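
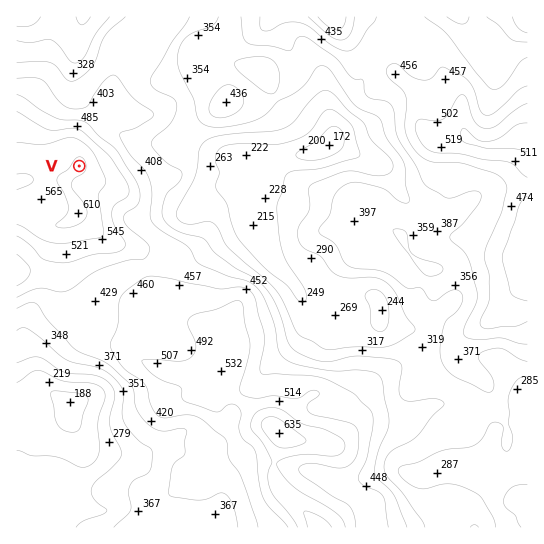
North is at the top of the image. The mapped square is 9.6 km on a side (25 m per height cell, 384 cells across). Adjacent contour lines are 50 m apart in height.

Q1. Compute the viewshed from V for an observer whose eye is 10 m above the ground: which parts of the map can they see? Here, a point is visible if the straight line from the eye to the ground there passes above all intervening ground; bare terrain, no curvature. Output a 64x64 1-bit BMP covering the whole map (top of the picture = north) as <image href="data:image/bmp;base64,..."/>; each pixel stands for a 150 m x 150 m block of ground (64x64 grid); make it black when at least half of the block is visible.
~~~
<image width="64" height="64" href="data:image/bmp;base64,Qk0+AgAAAAAAAD4AAAAoAAAAQAAAAEAAAAABAAEAAAAAAAACAAATCwAAEwsAAAIAAAAAAAAA////AAAAAAAAABAADgAAAAAAAAAcAAAAAAAAABgAAAAAAAADMAAAAAAAAAPgAAAAAAAAA8AAAAAAAAADgAAAAAAAAAOAAAAAAAAAAwAAAAAAAAAAAAAAAAAAAAAAAAAAAAAACB/AAAAAAAAP/8AAAAAAAA//4AAAAAAAB/AwAAAAAAAD8DAPAAAAB4B4cB/gAAAAAB/4H+AAAAAAD/g/4AAAf8AAfD/AAAH/4AB//4AAA//gAH/+AAAD/+AAf/4AAAP/4AD//4AAA//gAf//wAAD/+AD///gAAP/8Af///AAAf/wD////gAB//gf////AAH/+D/D//8AAP/8/4H//wAA////w7//AAD////jD/8AAL////gf/wAA////+D/+AAf/g//wf/4AH/GD//B//gAYAAf/4H//PgAAB//h///j4AAf/8P//4HgAD//x///w/AAf//8///j+AA///////f4AD///////4AIf//v////gAA///////8AAD//////9gADf//////AAAP/8f//j8AAA//w//8HwAAH//D/5wPAAH//4P/nAIAAX/Ph/8cAgAAf4OH/zwAAAD/gc///AAAAP+Az//8AAAB/4DH/HgAAAP/gc/8cAAAP///j//gAAA///+f/+AAAH///z8fwAAAf///fhyAAAAf///+AAAAAA////wAAAA=="/>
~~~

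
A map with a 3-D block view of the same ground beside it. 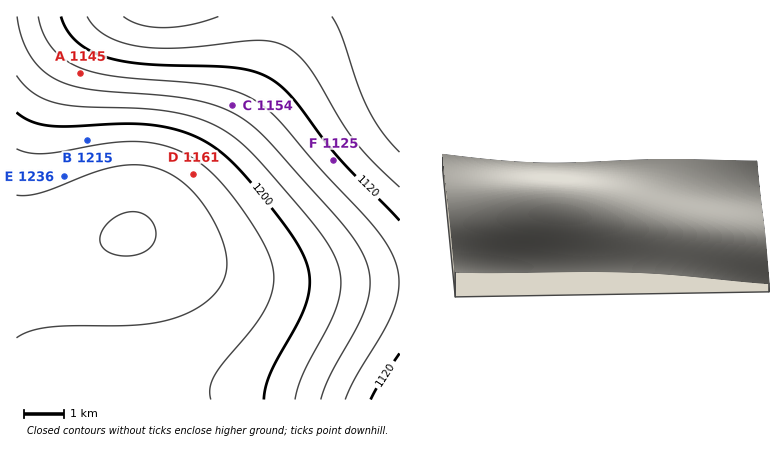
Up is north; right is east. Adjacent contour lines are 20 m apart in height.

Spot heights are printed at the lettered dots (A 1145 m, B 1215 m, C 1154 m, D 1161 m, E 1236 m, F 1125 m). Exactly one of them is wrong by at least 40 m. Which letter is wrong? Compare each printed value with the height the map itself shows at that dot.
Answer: D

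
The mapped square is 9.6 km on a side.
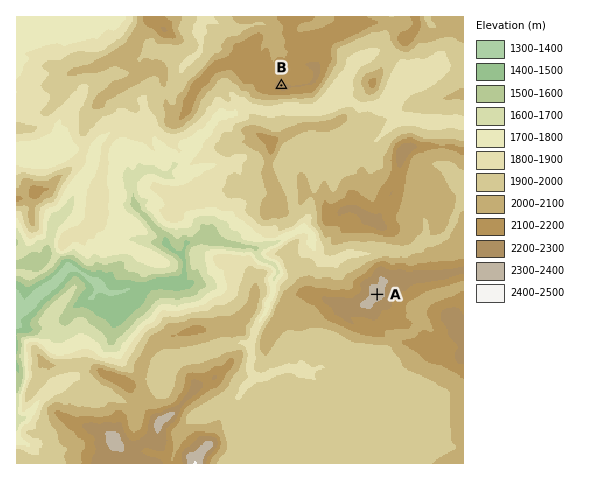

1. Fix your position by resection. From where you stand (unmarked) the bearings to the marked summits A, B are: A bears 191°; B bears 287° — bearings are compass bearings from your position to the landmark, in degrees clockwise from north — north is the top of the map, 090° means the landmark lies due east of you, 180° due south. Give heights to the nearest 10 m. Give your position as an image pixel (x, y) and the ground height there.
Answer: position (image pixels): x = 410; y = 125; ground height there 1900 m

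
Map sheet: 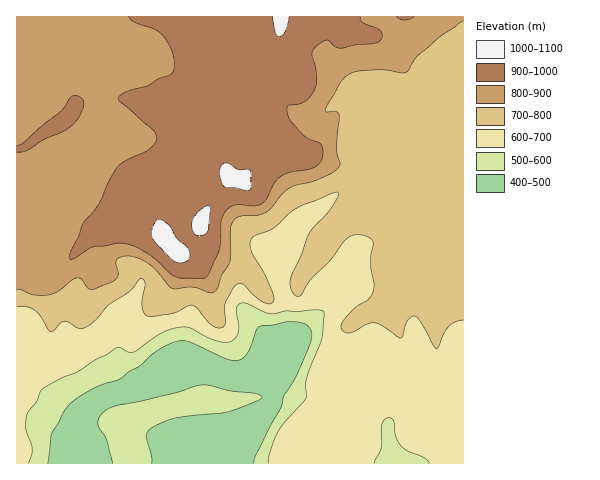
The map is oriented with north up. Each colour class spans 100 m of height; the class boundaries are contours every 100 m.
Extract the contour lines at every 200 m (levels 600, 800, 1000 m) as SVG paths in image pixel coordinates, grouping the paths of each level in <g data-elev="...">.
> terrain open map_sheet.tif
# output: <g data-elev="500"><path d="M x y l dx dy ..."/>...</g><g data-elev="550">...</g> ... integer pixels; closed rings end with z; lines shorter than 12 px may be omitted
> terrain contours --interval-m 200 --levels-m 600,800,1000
<g data-elev="600"><path d="M28 463l4-14-6-19 0-13 3-6 8-11 4-10 18-11 19-8 38-23 4 0 9 4 4 0 31-20 8-3 11-2 7 1 26 13 8 1 6 0 5-3 3-6 1-7-3-17 2-4 4-2 6 1 16 8 7 2 15-3 36 0 2 3-2 23-15 41-1 20-27 32-8 19-3 14"/><path d="M374 463l7-16 1-23 3-5 4-1 4 2 2 15 6 11 6 5 17 7 5 5"/></g><g data-elev="800"><path d="M17 290l4 0 14 5 14 0 8-3 14-12 7-2 4 2 6 8 6 1 22-10 2-6-2-13 4-3 7-1 11 2 12 6 22 24 21-1 16 6 5-1 3-4 4-12 9-14 0-33 4-9 7-4 17-1 7-2 6-5 12-15 6-5 30-9 13-6 7-6 1-3-3-17 2-32-3-3-11-1 3-7 15-25 7-5 11-3 21-1 20 3 4-1 14-18 20-18 23-15"/></g><g data-elev="1000"><path d="M178 263l5-1 6-3 1-4-2-6-10-10-10-15-6-4-4 0-6 10 1 8 17 20z"/><path d="M199 236l5-1 4-5 2-21-1-3-9 4-8 11 1 10 2 4z"/><path d="M246 190l3 0 2-2 0-15-1-3-12-1-10-6-6 2-3 8 4 13 2 1 10 1z"/><path d="M272 17l3 16 4 4 6-5 4-15"/></g>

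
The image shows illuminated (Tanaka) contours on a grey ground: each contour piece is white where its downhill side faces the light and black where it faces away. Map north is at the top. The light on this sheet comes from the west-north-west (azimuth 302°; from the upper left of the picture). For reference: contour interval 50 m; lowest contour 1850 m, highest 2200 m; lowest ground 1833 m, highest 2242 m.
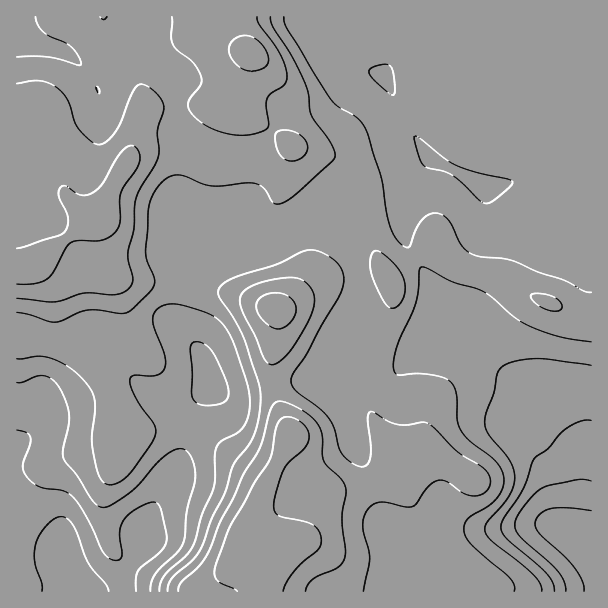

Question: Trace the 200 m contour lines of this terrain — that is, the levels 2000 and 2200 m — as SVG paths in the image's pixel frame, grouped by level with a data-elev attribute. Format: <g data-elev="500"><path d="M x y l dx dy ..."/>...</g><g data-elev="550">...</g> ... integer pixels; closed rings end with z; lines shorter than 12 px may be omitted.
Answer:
<g data-elev="2000"><path d="M542 591l-2-7-7-9-40-33-8-9 0-5 2-6 16-18 7-10 4-9 1-8-2-9-4-9-22-28-2-8 0-7 9-23 4-21 3-4 5-4 13-4 20-1 52 6"/><path d="M204 405l-8-3-4-7 0-23-2-24 2-4 3-2 9 2 8 7 10 20 6 18 0 7-4 6-9 3z"/><path d="M17 382l6 0 12-5 7-1 9 3 8 8 7 15 3 14-1 10-5 23 0 9 15 19 14 23 7 7 5 0 4-1 21-13 11-10 18-21 13-11 11-2 4 2 4 4 4 10 1 12-8 33-3 30-5 11-24 24-4 7-1 9"/><path d="M483 203l-31-28-9-4-15-3-5-3-4-9-5-19 5 0 25 21 14 8 22 7 27 6 6 3-4 6-15 12-6 3z"/><path d="M392 95l-21-18-2-5 2-4 12-4 4 0 4 2 2 7 2 14 0 6z"/></g><g data-elev="2200"><path d="M283 591l3-7 7-11 9-10 16-14 3-7-1-9-6-8-9-3-24-5-5-3-2-4 1-13 9-27 5-8 16-14 4-10-1-7-4-6-8-6-8-2-6 1-4 5-8 36-15 22-24 44-16 41-1 7 2 6 5 4 16 8"/><path d="M276 329l6-1 8-5 4-6 2-8-1-6-5-6-6-3-9-1-8 1-6 3-4 5-1 4 2 8 5 6 7 6z"/><path d="M17 284l19-1 12-5 6-7 12-24 5-4 7-2 24-1 8-3 6-5 4-11 0-20 1-9 15-22 3-8 1-7-3-7-6-2-8 4-7 10-14 24-10 9-11 2-15-9-4 0-3 5 0 5 7 16 2 7 0 6-3 6-7 5-41 12"/><path d="M248 71l9 0 7-3 4-5 0-6-3-9-7-7-7-5-9 0-6 2-5 4-2 5 0 6 3 6 5 6z"/></g>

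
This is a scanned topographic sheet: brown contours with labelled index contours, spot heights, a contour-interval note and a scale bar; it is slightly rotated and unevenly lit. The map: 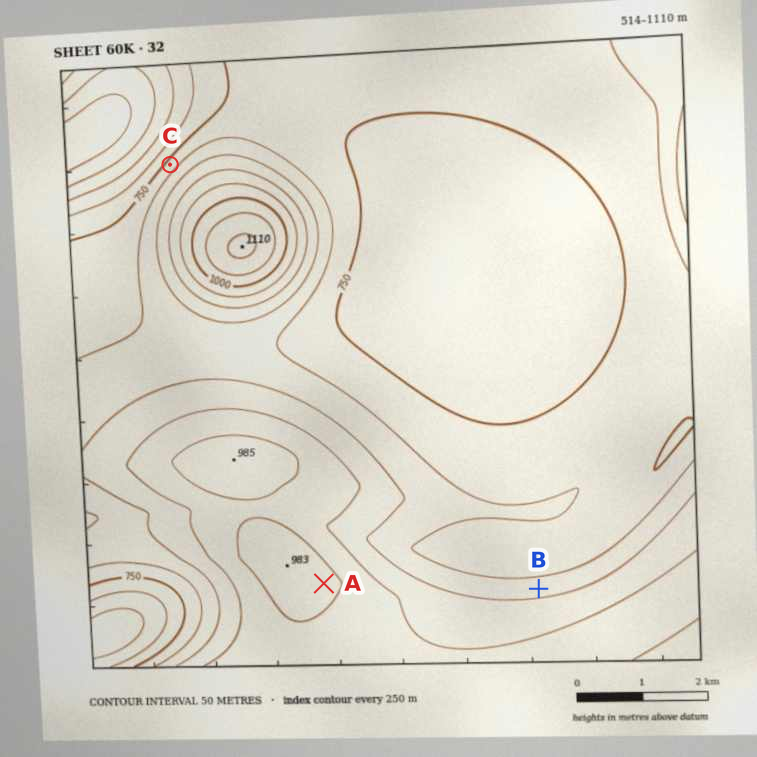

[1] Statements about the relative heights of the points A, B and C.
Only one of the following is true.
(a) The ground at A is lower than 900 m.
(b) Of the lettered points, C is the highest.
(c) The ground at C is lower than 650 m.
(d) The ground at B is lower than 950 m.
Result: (d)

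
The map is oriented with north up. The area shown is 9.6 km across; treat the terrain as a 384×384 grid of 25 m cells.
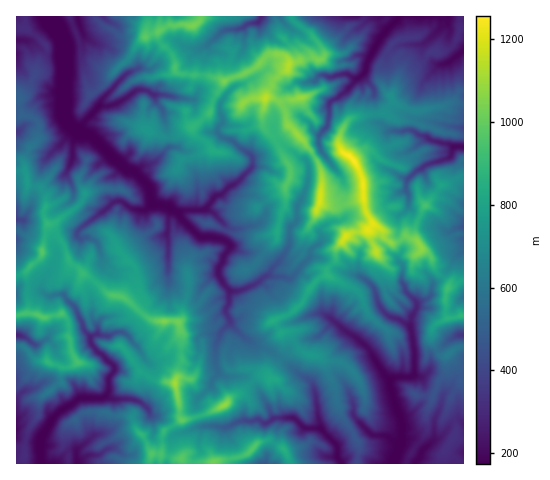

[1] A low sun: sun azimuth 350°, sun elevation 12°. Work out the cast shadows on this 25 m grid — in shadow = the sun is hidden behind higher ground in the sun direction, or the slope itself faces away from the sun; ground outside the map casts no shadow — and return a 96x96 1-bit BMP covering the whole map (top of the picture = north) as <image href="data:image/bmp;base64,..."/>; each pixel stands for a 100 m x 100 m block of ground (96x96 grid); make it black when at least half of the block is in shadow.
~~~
<image width="96" height="96" href="data:image/bmp;base64,Qk2+BAAAAAAAAD4AAAAoAAAAYAAAAGAAAAABAAEAAAAAAIAEAAATCwAAEwsAAAIAAAAAAAAA////AAAAAAAX//wP+B//4C8+DAAP/+DnBAD/wf/8DgAP//HwAAY/z//+BwMf//5wAB8fA//MO4Mf//9wnz8OAT8eOeE///fx//8AHH8fefAf//nB//+AP/8//vkf//wAf//9//9/f/0P//4AP/////7///8///8fz/////z///////Af0P///////u9//+A//z///+///v9///f//w///+Hf/3+//////wPP/+Pv/3/f/////4Gf8+Pv/j///////4Af4/PP8D///////4Afh+Pf/z9////9H8Abx+ef//8///+wE8fAH/+f//9///+AAY/AP/8///9///+ACAAAf/4///9+Bj+FzAAA//h////wAH8bzgAB/8D////9gP8zzgAD/AD/////wf53/AAH8Af///9/4+D3/gAP8Af///9/5////iB//9//////w////zD/////////5///5/ifD////3//5////5gH/////7//5///z4MB/////5/97//wACOAf////8EAD//AADmAH////+wAH/+AAdgAD/////4BP78AAOgAB/////8L//4AAPuAA////++f/+AAAnfgA////+//98AAAwfwQf///+f/d4AAA4/94P///+H/MwAAAP//8H///+B/AAAAAP//+z///+A/CAMAAfA/+b////AfAAOAAHgf/3////AHAIAAAPgP/////+AHAAwBAPwH/////4AAAAAAAD/////78QAADAAAAA////f/+AABHkADA/+f//P/OGHBP+APh/+O//H/kPOB/wAHv/4A9/j/gfwD/wAD///4e/gMA/9w/4AA/7/4efwAA//wP+Bh///8ff+gQ/9wH/D///5+fP/g4f/zz/////8efH/A8d/w4/////8H/EHwAH/wM/////8D/gAQCH84Af+///+9/gEf+B+4AH4////yfgOZ+D0AAAB////4PwOX+BkBwCD////4PwfBOAOA4jn////4DwfAfAAA4Zv+P///xw+D/wAEccf/D///zx+Hz4AOMc//j///Dx+HB/gPMA//h/7/Hz8MA/4fgB//j/n/P/wI8/8fgD///wP/PvAA+H8HwP///zf/feAAP/8Dw////3//+cAAB/8AA//8H///8eMB//7AB/8AH///4/PD/8HgB/8AAf//h/H//v/wB8AAAP//j/n/x/4AD8ABgH//n/geH/8AB/4D4D//n/wAP/0hA/+Pxj7/v/wAQAdzgf/P/zx/P/4AAAA/gP///54CB/8AAAAPgH///94A8P8AAAEHgD/////B///EAAAPgB/////w///oAAAPgA///+P4///gAAABgAf+cAB4f//wAAAAAAP/AYAcP//wAHAAAAH/j8AOH//wAPwAAAD/n8AHA//wAP4BAAB/v+ADAD/4AP+BAAB///kAAAH4AAcAAAA///AAAAB8fwPwAHA///AAwQB8f4PwAHgP//2AAAAcA4HgAfgD///AHAEeAMAAEAYA///wOADDAAAAMI+AAf/wMAADgAAAMB4AAP/wAAAAAAA="/>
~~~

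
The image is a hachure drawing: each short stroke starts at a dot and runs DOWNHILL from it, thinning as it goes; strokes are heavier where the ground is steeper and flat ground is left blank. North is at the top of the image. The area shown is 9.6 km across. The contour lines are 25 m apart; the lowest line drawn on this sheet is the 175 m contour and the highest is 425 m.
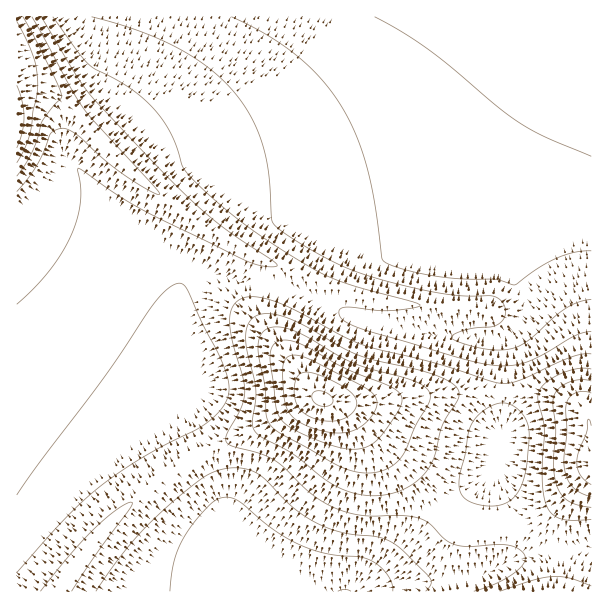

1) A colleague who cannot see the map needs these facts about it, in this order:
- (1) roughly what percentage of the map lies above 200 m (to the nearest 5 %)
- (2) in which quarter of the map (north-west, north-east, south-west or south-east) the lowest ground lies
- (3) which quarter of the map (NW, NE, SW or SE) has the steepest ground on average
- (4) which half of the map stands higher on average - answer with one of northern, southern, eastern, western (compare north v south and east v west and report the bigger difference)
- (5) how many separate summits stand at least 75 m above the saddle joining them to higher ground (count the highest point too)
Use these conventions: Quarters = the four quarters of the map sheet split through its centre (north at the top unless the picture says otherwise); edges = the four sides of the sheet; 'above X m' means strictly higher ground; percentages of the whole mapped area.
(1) About 80 % of the map lies above 200 m.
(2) Look to the north-east quarter for the lowest ground.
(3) The steepest ground, on average, is in the south-east quarter.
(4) On average the southern half of the map is the higher ground.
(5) Counting only tops that stand 75 m proud, the map has 3 summits.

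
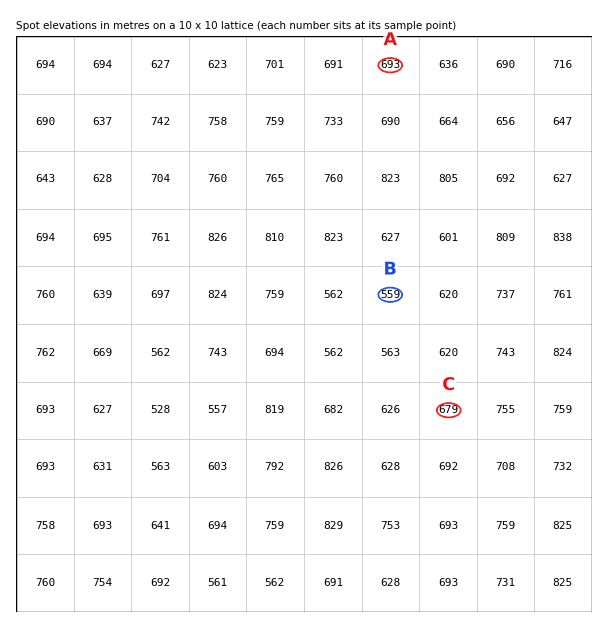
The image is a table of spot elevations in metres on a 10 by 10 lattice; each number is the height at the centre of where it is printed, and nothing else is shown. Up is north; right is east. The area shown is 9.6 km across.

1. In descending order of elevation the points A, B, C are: A C B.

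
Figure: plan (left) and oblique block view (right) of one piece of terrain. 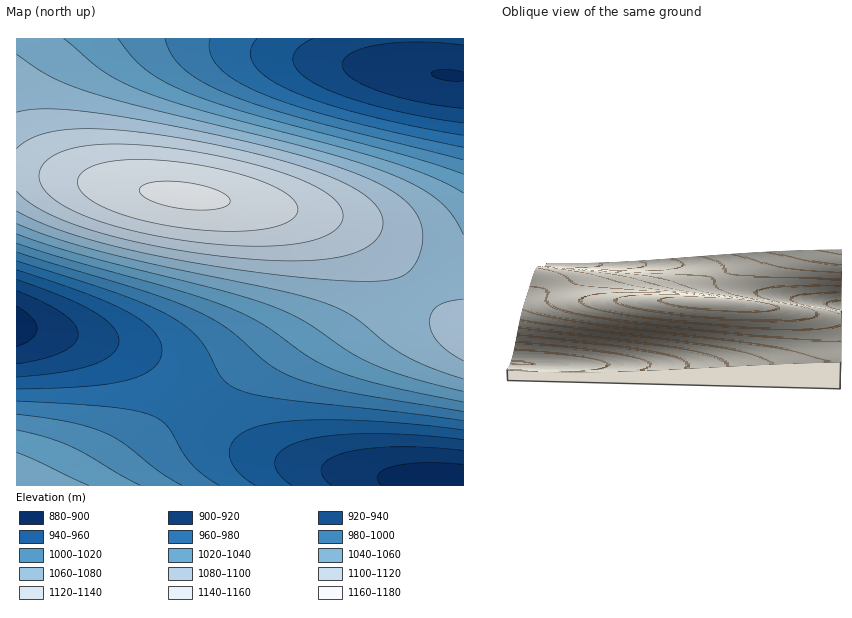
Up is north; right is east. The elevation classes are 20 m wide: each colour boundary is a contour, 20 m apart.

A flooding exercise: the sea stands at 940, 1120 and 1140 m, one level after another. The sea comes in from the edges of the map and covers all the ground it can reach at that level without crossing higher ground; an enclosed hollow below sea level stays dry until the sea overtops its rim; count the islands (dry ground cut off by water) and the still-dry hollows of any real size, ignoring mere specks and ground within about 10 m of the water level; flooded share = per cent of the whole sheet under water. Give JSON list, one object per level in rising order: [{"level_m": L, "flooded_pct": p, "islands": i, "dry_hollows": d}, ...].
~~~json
[{"level_m": 940, "flooded_pct": 14, "islands": 0, "dry_hollows": 0}, {"level_m": 1120, "flooded_pct": 89, "islands": 1, "dry_hollows": 0}, {"level_m": 1140, "flooded_pct": 94, "islands": 1, "dry_hollows": 0}]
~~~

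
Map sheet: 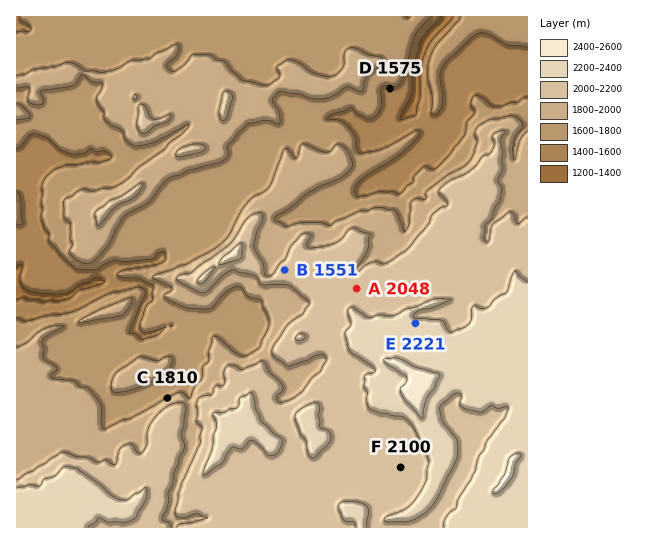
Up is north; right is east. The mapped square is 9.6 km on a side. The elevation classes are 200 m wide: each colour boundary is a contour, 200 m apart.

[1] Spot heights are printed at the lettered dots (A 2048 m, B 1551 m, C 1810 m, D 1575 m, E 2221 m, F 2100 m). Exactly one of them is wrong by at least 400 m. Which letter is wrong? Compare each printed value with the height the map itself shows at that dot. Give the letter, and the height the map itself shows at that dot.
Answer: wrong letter B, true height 2051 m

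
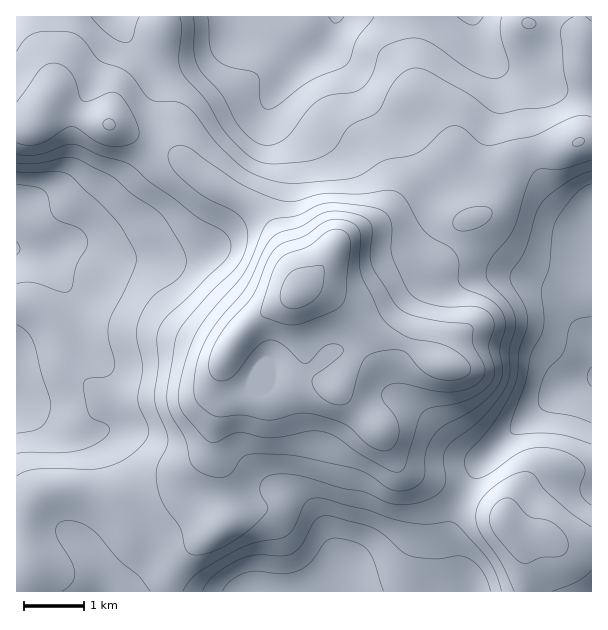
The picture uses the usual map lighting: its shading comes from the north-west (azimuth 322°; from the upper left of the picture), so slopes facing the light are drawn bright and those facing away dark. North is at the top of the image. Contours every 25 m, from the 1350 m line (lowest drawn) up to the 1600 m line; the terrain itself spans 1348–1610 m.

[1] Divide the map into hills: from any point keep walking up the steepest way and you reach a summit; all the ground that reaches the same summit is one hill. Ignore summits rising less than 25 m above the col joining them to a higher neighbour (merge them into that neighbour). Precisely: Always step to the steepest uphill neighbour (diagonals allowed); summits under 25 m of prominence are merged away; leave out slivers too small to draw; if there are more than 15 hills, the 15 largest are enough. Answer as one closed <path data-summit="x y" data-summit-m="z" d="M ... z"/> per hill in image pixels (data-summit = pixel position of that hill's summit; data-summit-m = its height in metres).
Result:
<path data-summit="299 291" data-summit-m="1610" d="M591 16l-473 1 4 13 12 17 22 17 17 2 33-9-21 9-15 2-6 4-4 14-3 43-12 27-9 12-42 42-14 20-14 12-21 11-29-2 1 341 447-1-12-25-2-12 0-23 6-21 19-39 6-9 26-26 50-42 35-16z"/><path data-summit="110 125" data-summit-m="1502" d="M117 16l-101 1 1 233 28 3 21-11 14-12 14-20 42-42 9-12 12-27 3-43 4-14 6-4 24-6-33 4-11-5-22-22-7-12z"/><path data-summit="504 522" data-summit-m="1487" d="M591 379l-18 6-16 9-50 42-26 26-6 9-19 39-6 21 0 23 2 12 13 26 127-1z"/>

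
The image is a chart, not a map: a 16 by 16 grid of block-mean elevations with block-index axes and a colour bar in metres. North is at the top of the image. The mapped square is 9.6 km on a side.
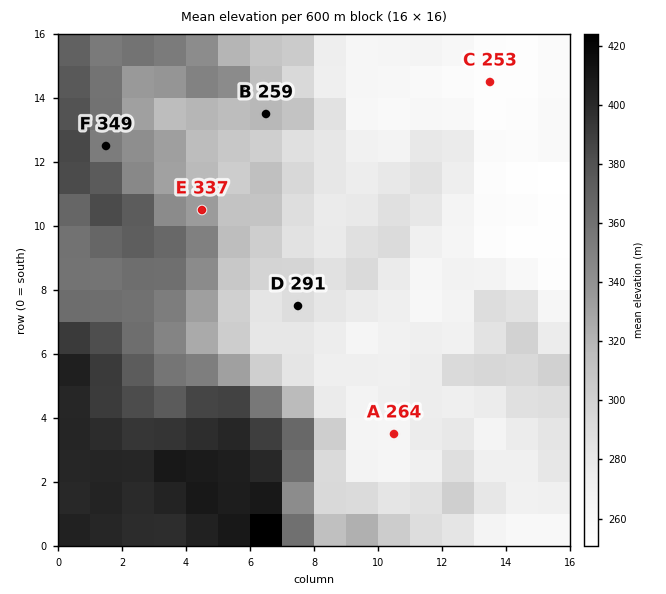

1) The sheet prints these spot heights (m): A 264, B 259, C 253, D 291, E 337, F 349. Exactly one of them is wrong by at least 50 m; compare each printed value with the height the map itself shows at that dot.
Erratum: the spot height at B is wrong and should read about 321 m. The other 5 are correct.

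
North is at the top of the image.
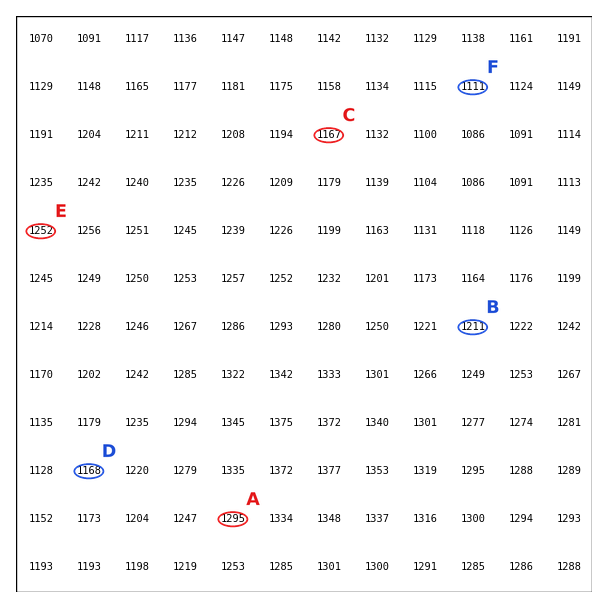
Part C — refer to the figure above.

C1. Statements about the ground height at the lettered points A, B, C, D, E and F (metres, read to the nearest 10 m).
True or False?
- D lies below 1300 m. True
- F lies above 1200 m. False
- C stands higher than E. False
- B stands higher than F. True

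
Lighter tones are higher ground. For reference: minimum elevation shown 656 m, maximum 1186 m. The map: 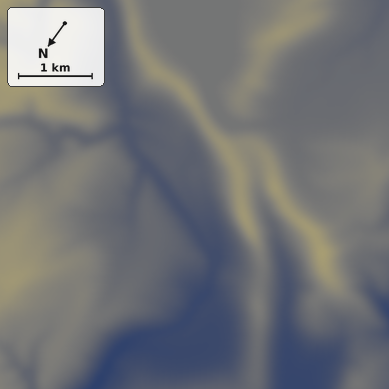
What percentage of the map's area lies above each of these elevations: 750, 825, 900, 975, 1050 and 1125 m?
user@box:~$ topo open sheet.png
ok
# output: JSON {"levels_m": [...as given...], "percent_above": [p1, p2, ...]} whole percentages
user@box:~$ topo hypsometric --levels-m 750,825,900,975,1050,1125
{"levels_m": [750, 825, 900, 975, 1050, 1125], "percent_above": [91, 81, 64, 37, 15, 4]}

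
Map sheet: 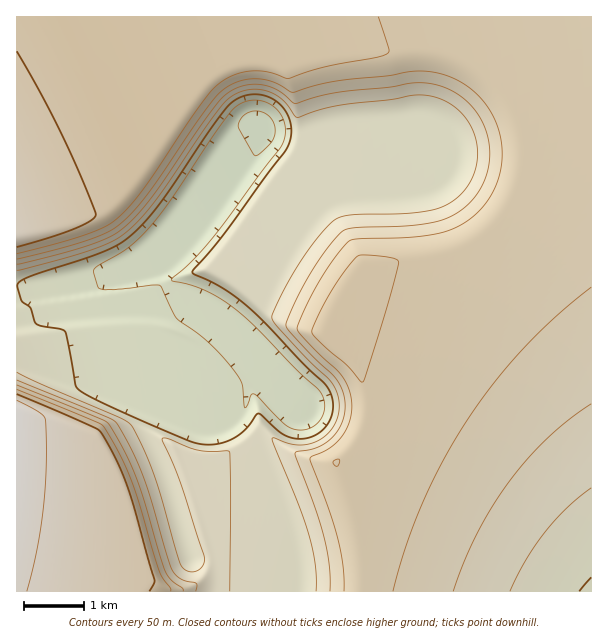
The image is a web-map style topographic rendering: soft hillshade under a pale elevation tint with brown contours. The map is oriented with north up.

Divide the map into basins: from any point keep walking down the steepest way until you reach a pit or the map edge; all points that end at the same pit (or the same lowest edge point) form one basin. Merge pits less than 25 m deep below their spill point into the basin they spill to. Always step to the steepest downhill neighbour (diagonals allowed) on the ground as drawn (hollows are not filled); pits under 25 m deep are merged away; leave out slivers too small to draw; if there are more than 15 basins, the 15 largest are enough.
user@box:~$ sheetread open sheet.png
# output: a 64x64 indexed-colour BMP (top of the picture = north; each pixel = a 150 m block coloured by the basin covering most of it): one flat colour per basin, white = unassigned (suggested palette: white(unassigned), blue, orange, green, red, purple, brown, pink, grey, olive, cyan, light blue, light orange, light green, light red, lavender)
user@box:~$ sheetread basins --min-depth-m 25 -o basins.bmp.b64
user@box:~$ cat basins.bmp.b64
<image width="64" height="64" href="data:image/bmp;base64,Qk12CAAAAAAAAHYAAAAoAAAAQAAAAEAAAAABAAQAAAAAAAAIAAATCwAAEwsAABAAAAAAAAAA////ALR3HwAOf/8ALKAsACgn1gC9Z5QAS1aMAMJ34wB/f38AIr28AM++FwDox64AeLv/AIrfmACWmP8A1bDFABEREREREREREREREREREREREREiIiIiIiIiIiIiIiIiERERERERERERERERERERERERESIiIiIiIiIiIiIiIiIRERERERERERERERERERERERERIiIiIiIiIiIiIiIiIhEREREREREREREREREREREREREiIiIiIiIiIiIiIiIiERERERERERERERERERERERERESIiIiIiIiIiIiIiIiIRERERERERERERERERERERERERIiIiIiIiIiIiIiIiIhEREREREREREREREREREREREREiIiIiIiIiIiIiIiIiERERERERERERERERERERERERESIiIiIiIiIiIiIiIiIRERERERERERERERERERERERESIiIiIiIiIiIiIiIiIhERERERERERERERERERERERERIiIiIiIiIiIiIiIiIiEREREREREREREREREREREREREiIiIiIiIiIiIiIiIiIRERERERERERERERERERERERESIiIiIiIiIiIiIiIiIhERERERERERERERERERERERESIiIiIiIiIiIiIiIiIiERERERERERERERERERERERERIiIiIiIiIiIiIiIiIiIREREREREREREREREREREREREiIiIiIiIiIiIiIiIiIhERERERERERERERERERERERERIiIiIiIiIiIiIiIiIiERERERERERERERERERERERERESIiIiIiIiIiIiIiIiIRERERERERERERERERERERERERIiIiIiIiIiIiIiIiIhERERERERERERERERERERERERESIiIiIiIiIiIiIiIiERERERERERERERERERERERERERIiIiIiIiIiIiIiIiIREREREREREREREREREREREREREiIiIiIiIiIiIiIiIhERERERERERERERERERERERERESIiIiIiIiIiIiIiIiERERERERERERERERERERERERERIiIiIiIiIiIiIiIiIREREREREREREREREREREREREREiIiIiIiIiIiIiIiIhEREREREREREREREREREREREREiIiIiIiIiIiIiIiIiEREREREREREREREREREREREREiIiIiIiIiIiIiIiIiIRERERERERERERERERERERERESIiIiIiIiIiIiIiIiIhEREREREREREREREREREREREiIiIiIiIiIiIiIiIiIiERERERERERERERERERERERESIiIiIiIiIiIiIiIiIiIRERERERERERERERERERERESIiIiIiIiIiIiIiIiIiIhEREREREREREREREREREREREiIiIiIiIiIiIiIiIiIiERERERERERERERERERERERESIiIiIiIiIiIiIiIiIiIREREREREREREREREREREREREiIiIiIiIiIiIiIiIiIhERERERERERERERERERERERESIiIiIiIiIiIiIiIiIiEREREREREREREREREREREREREiIiIiIiIiIiIiIiIiIRERERERERERERERERERERERERIiIiIiIiIiIiIiIiIhERERERERERERERERERERERERERESIiIiIiIiIiIiIiERERERERERERERERERERERERERERERERIiIiIiIiIiIRERERERERERERERERERERERERERERERERIiIiIiIiIhERERERERERERERERERERERERERERERERERIiIiIiIiERERERERERERERERERERERERERERERERERESIiIiIiIREREREREREREREREREREREREREREREREREREiIiIiIhERERERERERERERERERERERERERERERERERESIiIiIiEREREREREREREREREREREREREREREREREREREiIiIiIRERERERERERERERERERERERERERERERERERESIiIiIhEREREREREREREREREREREREREREREREREREREiIiIiERERERERERERERERERERERERERERERERERERESIiIiIRERERERERERERERERERERERERERERERERERERIiIiIhEREREREREREREREREREREREREREREREREREREiIiIiERERERERERERERERERERERERERERERERERERESIiIiIRERERERERERERERERERERERERERERERERERERIiIiIhEREREREREREREREREREREREREREREREREREREiIiIiERERERERERERERERERERERERERERERERERERESIiIiIRERERERERERERERERERERERERERERERERERESIiIiIhERERERERERERERERERERERERERERERERERERIiIiIiERERERERERERERERERERERERERERERERERERIiIiIiIRERERERERERERERERERERERERERERERERERIiIiIiIhEREREREREREREREREREREREREREREREREREiIiIiIiERERERERERERERERERERERERERERERERERERERERERERERERERERERERERERERERERERERERERERERERERERERERERERERERERERERERERERERERERERERERERERERERERERERERERERERERERERERERERERERERERERERERERERERERERERERERERERERERERERERERERERERERERERERERERERERERERERERERERERERERERERERERERERERER"/>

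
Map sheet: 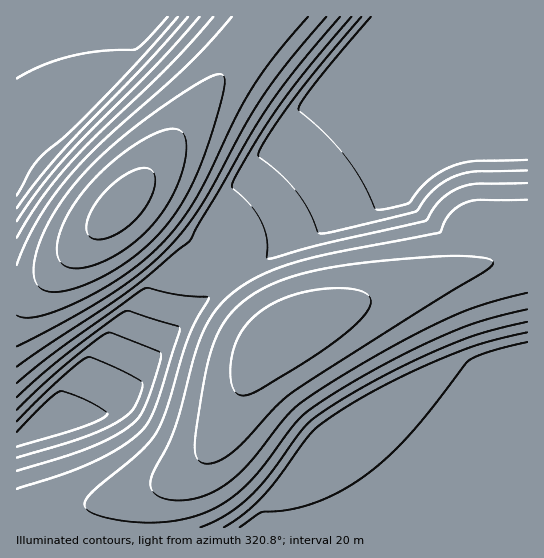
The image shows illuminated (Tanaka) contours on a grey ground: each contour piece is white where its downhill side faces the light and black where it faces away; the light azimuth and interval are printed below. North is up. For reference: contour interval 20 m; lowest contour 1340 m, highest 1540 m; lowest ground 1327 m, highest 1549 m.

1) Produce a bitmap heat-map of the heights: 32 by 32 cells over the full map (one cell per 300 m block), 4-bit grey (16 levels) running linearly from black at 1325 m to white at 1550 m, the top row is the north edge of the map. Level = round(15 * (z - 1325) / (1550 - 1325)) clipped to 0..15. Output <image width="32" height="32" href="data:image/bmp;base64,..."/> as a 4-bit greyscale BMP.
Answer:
<image width="32" height="32" href="data:image/bmp;base64,Qk12AgAAAAAAAHYAAAAoAAAAIAAAACAAAAABAAQAAAAAAAACAAATCwAAEwsAABAAAAAAAAAAAAAAABEREQAiIiIAMzMzAERERABVVVUAZmZmAHd3dwCIiIgAmZmZAKqqqgC7u7sAzMzMAN3d3QDu7u4A////AGZmZmZmZlQyIiIiERERERFmZmd3d3d2QyIiIiIhERERVWZmd4iIh2QzMyIiIiIREURVVmeImZh2QzMyIiIiIiIjNEVmeJmZh1QzMyIiIiIiESI0RWiJmZh1MzMyIiIiIhABEjRXiaqZhlQzMyIiIiIxERETVomqqZhlQzMyIiIiUxERIkaJqqqph2VDMyIiImUyIiI1eaq7qpiHVDMiIiKHVCIzNXiqu7uqmHZUQyIimHZDNERomru7uqmYdmVDMqmYZURVV5qru7u6qYh3ZVS7qpdVVmaJqru7uqqZiHd2u7uphmZmeJqqu7qqqZmIiLzMy6h3d3d4maqqqqqZmZi83d3Ll3d3d3iJmZmZmZmZrN7u3LmId3ZmZ3iIiZmZmZve7+7LmHd2ZlVWZ3eImZmKze/+7Kh3dmVVREVWeIiIeb3v/+3Kd2ZlVERDRWeIiFeb3v/uy5dmVVREQzRWZmZWis3u7tyoZVVERDMzNFVVVWis3e7cuXVUREMzMzMzM0VWirzd3LqGRERDMzMzMzNEVWirzdzLl1REMzMzMzMzRERGirzMy6hkQzMzMzMzM0RERGibvMu5hkMzMzMzMzNERERGibvMupdUMzMzMzMzRERERGibu7updTMzMzMzM0RERERGiru7uodTMzMzMzM0RERERXiru7uoZDMzMzMz"/>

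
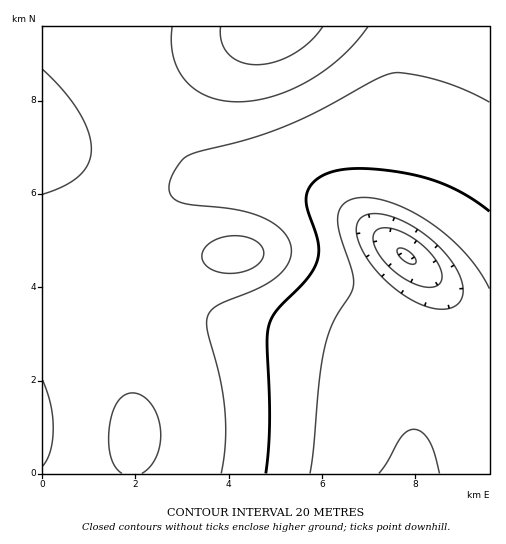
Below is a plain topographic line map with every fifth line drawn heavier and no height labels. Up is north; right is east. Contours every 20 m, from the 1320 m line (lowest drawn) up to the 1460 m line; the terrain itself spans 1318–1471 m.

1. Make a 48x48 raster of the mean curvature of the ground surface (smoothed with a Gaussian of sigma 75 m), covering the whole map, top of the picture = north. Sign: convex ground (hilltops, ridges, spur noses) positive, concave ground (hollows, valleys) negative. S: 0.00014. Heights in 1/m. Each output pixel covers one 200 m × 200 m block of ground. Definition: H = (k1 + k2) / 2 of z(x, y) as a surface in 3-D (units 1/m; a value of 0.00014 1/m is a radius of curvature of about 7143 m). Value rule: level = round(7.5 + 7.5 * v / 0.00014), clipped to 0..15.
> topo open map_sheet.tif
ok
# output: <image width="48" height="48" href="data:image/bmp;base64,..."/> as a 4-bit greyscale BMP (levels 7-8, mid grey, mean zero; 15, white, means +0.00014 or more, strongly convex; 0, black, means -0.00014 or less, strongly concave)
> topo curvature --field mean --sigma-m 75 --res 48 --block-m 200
<image width="48" height="48" href="data:image/bmp;base64,Qk32BAAAAAAAAHYAAAAoAAAAMAAAADAAAAABAAQAAAAAAIAEAAATCwAAEwsAABAAAAAAAAAAAAAAABEREQAiIiIAMzMzAERERABVVVUAZmZmAHd3dwCIiIgAmZmZAKqqqgC7u7sAzMzMAN3d3QDu7u4A////AHeIiIiIiIiIiIiIiIh3d3d3d3d3d3d3d3eIiIiIiIiIiIiIiIh3d3d3d3d3d3d3d3eIiIiIiIiIiIiIiIh3d3d3d3d3d3d3d3iIiIiIiIiIiIiIiId3d3d3d3d3d3d3d3iIiIiIiIiIiIiIiId3d3d3d3d3d3d3d3iIiIiIiIiIiIiIiId3d3d3d3d3d3d3d3iIiIiIiIiIiIiIiId3d3d3d3d3d3d3d4iIiIiIiIiIiIiIiId3d3d3d3d3d3d3d4iIiIiIiIiIiIiIiHd3d3d3d3d3d3d3d4iIiIiIiIiIiIiIiHd3d3d3d3d3d3d3d4iIiIiIiIiIiIiIiHd3d3d3d3d3d3d3d4iIiIiIiIiIiIiIh3d3d3d3d3d3d3d3d4iIiIiIiIiIiIiId3d3d3d3d3d3d3eIiIiIiIiIiIiIiIh3d3d3d3d3d3d3eIiIiIiIiIiIiIiIh3d3d3d3d3d3d3d4iIiIiIiIiIiIiIiHd3d3d3d3d3d3d3iIiIiIh4iIiIiIiId3d3d3d3d3d3d3eIiJmZiHd4iIiIiIh3d3d3dmZmd3d3d3iImamYd3d4iIiIiId3d3d3ZmZmZnd3d4iZqqmHZmd4iIiIiHd3d3d3d3d3d3d3eImaqpdURWeIiIiIh3d3d3eIiIiId3d3eJqqqGQiNXiIiIiId3d3eIiZmqqZmId4iZqpdSACRoiYiIiHd3d3iImau7u6qYiImaqXQQADaJmYiIh3d3d3iImqvMy7qZiJmZhjAAA2iZmIiIh3d3d3iImau7u6qZiJmYYwAANpqpmIiIiHd3d3d4iJmqqpmIiJiGQQAUeaqpiIiIiHd3d3d3d4iIiIiIiIdkMSNYq6qYiIiIiId3d3d3d3d3d3d3d3dUNFeauqmIiIiIiIh3d3d3d2ZmZmd3d3ZlVomqqZiIh4iIiIiHd3d3d3ZmZnd3d3ZneJqqmYiId4iIiIiId3d3d3d3d3d3d3d4iZmZiIh3d4iIiIiIh3d3d3d3d3d3d3iImZmIiId3d4iIiIiIiHd3d3d3d3d3eIiIiIiIh3d3d3d4iIiIiId3d3d3d3d3iIiIiIiId3d3d3d3iIiIiHd3d3d3d3d3eIiIiIh3d3d3d3d3iIiIh3d3d3d3d3d3d3iIiHd3d3d3d3d3iIiId3d3d3d3d3d3d3d3d3d3d3d3d3d4iIiId3d3d3d3d3d3d3d3d3d3d3d3d3eIiIiHd3d3iIiIh3d3d3d3d3d3d3d3d3iIiIiHd3d4iIiIiIh3d3d3d3d3d3d3d4iIiIh3d3eIiIiIiIiId3d3d3d3d3d3d4iIiIh3d3iIiIiIiIiIh3d3d3d3d3d3d4iIiIh3d3iIiIiIiIiIiHd3d3d3d3d3d4iIiIh3d3iIiIiIiIiIiIh3d3d3d3d3eIiIiIh3d3iIiIiJmZiIiIiHd3d3d3d3iIiIiIh3d3iIiIiZmZmYiIiId3d3d3d4iIiIiIh3d3eIiIiZmZmZiIiId3d3d3iIiIiIiIh3d3eIiIiJmZmZmIiIh3d3d4iIiA=="/>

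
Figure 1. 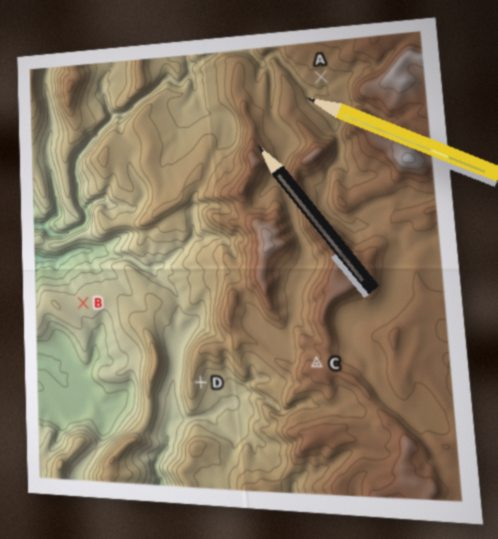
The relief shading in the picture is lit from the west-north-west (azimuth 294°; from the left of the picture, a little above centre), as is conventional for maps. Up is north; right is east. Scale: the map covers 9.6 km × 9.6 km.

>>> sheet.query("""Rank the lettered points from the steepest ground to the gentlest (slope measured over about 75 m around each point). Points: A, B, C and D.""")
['D', 'C', 'A', 'B']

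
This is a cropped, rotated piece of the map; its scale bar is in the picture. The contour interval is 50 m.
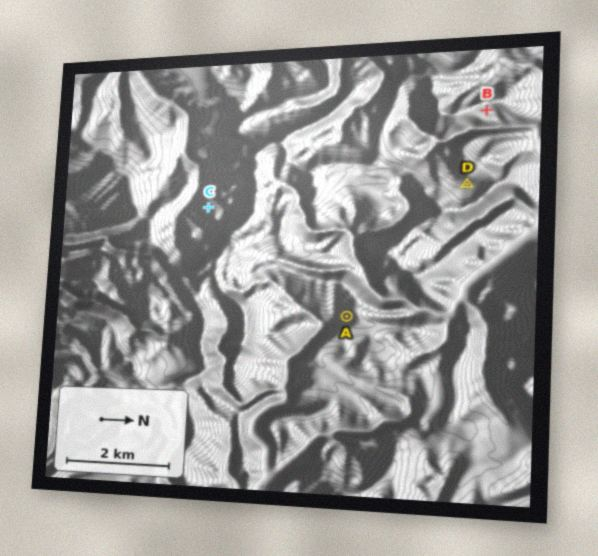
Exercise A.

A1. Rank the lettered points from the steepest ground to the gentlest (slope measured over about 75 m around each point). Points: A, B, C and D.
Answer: B C A D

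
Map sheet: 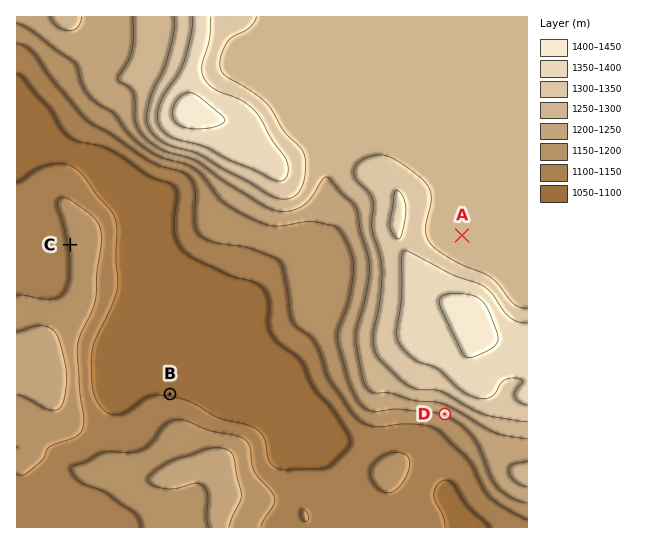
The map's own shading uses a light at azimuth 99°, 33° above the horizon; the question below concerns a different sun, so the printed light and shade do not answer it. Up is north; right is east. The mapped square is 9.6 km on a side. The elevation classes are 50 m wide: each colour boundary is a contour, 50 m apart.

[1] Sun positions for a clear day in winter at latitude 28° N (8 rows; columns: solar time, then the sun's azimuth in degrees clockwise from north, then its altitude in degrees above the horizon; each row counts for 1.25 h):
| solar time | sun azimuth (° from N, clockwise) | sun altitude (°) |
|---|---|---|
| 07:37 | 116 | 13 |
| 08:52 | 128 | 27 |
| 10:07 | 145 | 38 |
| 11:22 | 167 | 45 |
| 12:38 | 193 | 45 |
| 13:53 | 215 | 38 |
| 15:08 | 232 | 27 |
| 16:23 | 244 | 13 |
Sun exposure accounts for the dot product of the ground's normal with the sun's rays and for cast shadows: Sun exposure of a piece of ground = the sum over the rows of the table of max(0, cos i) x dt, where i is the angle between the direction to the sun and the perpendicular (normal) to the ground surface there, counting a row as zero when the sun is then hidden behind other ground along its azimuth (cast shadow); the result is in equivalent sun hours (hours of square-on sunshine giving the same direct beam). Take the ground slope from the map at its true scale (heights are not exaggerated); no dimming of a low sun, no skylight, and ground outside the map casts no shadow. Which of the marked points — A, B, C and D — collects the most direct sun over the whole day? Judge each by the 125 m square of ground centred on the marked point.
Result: D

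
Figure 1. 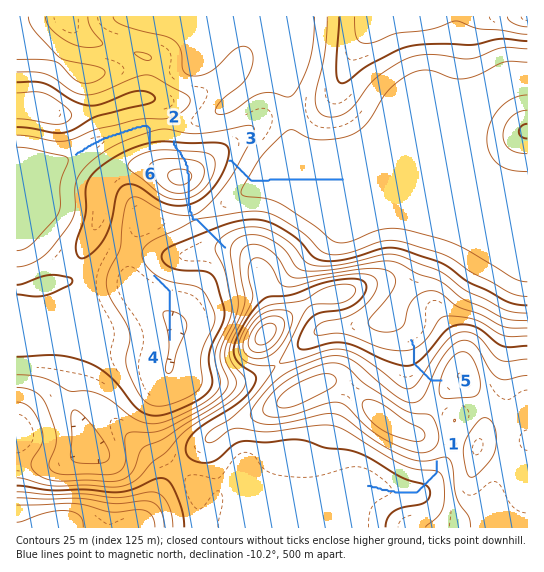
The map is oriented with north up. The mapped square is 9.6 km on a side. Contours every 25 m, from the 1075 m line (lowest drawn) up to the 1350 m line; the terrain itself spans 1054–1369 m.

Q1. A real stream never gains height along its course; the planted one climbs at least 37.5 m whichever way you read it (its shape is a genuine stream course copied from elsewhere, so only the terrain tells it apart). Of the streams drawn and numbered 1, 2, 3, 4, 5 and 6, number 2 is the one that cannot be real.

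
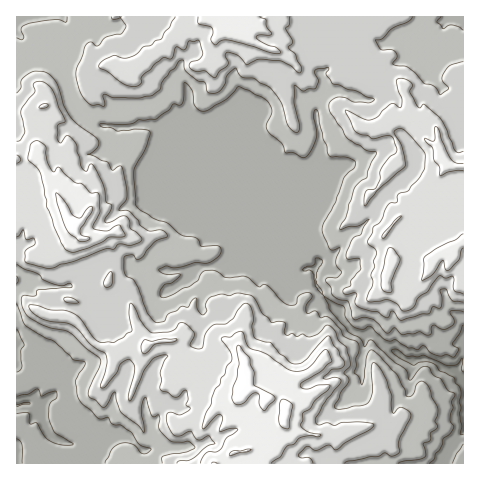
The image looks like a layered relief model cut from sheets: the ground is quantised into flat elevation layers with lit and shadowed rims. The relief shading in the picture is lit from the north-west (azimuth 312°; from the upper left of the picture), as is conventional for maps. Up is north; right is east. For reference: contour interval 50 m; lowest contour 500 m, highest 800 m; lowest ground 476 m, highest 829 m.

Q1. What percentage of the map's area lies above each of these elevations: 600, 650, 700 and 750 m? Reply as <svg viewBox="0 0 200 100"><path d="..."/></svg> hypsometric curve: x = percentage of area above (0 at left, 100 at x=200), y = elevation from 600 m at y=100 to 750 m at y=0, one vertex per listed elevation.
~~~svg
<svg viewBox="0 0 200 100"><path d="M150 100l-43-33-50-34-39-33"/></svg>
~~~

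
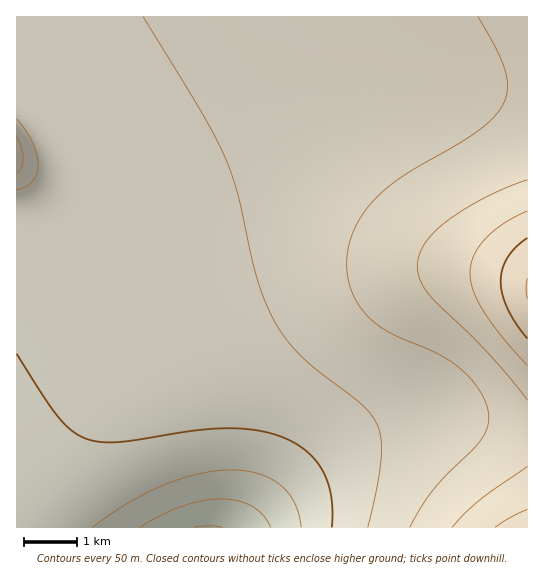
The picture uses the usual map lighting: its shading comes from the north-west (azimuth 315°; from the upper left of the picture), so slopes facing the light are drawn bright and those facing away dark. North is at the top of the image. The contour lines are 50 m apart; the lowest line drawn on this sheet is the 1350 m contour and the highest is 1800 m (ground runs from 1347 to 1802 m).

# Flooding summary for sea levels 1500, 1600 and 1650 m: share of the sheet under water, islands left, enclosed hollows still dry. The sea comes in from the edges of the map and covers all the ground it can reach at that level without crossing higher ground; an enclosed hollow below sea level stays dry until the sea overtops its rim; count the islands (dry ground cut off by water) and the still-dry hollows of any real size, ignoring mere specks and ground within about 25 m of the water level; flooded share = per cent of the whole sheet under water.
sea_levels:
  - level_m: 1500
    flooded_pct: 12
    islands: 0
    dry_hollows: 0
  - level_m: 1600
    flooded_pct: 82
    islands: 0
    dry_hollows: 0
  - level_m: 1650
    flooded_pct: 94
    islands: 0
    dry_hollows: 0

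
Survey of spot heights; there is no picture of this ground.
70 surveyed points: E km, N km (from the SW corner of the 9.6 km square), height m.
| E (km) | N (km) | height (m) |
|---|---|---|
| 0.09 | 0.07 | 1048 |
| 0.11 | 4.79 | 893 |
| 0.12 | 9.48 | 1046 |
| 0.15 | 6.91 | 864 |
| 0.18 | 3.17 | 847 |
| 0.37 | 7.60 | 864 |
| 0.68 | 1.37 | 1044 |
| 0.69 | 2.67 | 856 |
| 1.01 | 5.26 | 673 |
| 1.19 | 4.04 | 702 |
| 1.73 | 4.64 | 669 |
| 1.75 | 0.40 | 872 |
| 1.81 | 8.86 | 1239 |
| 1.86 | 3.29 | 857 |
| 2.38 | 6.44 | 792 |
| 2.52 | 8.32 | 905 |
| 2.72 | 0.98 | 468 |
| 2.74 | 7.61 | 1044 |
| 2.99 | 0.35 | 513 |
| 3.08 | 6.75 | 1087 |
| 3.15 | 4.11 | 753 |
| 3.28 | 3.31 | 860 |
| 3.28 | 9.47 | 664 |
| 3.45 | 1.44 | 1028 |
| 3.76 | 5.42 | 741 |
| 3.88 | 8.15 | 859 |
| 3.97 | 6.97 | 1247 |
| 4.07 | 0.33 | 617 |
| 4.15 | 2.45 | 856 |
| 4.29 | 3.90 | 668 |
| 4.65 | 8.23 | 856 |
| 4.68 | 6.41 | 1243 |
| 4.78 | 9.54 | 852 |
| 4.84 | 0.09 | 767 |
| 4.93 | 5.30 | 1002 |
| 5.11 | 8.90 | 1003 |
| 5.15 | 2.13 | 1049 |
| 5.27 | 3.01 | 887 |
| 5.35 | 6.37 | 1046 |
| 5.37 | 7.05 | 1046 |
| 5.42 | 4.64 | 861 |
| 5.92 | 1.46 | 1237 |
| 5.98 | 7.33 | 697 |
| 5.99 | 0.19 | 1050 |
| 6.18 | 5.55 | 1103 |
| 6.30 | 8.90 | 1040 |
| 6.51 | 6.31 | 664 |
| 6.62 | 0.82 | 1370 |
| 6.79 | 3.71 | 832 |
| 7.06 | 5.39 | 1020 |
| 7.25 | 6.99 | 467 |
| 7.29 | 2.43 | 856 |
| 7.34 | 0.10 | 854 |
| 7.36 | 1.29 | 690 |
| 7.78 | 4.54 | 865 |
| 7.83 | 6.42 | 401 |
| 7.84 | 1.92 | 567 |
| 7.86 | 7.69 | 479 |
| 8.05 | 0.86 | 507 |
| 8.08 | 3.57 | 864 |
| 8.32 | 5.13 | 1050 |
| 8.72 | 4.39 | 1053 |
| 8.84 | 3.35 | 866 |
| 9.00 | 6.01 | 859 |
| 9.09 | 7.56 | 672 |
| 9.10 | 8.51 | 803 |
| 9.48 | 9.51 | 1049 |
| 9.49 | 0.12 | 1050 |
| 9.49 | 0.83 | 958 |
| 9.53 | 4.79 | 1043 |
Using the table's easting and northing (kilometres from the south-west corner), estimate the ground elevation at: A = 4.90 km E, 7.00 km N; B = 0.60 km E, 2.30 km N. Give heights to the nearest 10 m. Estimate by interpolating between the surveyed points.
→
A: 1240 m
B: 1020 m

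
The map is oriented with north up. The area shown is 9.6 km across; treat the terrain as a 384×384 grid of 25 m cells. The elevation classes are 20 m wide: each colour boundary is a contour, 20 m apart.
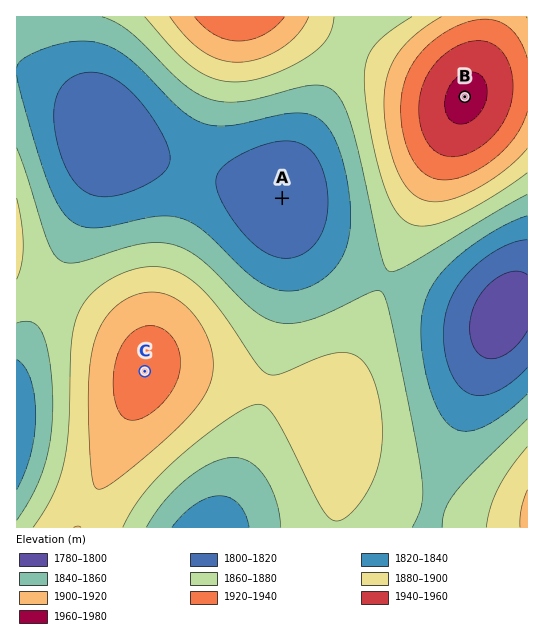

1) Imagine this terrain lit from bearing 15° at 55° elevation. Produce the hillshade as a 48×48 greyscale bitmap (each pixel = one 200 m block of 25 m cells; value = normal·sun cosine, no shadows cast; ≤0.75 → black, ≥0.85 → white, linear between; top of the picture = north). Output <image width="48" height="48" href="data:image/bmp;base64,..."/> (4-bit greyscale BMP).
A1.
<image width="48" height="48" href="data:image/bmp;base64,Qk32BAAAAAAAAHYAAAAoAAAAMAAAADAAAAABAAQAAAAAAIAEAAATCwAAEwsAABAAAAAAAAAAAAAAABEREQAiIiIAMzMzAERERABVVVUAZmZmAHd3dwCIiIgAmZmZAKqqqgC7u7sAzMzMAN3d3QDu7u4A////AMzLu7qqmZmZmZmZmZmaqqqqqqqqqqqqqszLu7qqmZmYiJmZmZmZqqqqqqqqqqqqqsu7u6qpmZiIiIiImZmZmqqqqqq7u7u7qru7uqqpmYiIiIiIiZmZmaqqqqu7u7u7u7u7qqqZmYiIiIiIiJmZmaqqqru7u7u7u7uqqqqZmYiIiIiIiJmZmaqqq7u7vMzMy6qqqqmZmIiIiIiIiJmZmqqqu7u8zMzMzKqqqpmZmIiIiIiIiZmZqqqru7vMzMzMzJmZmZmZmYiIiIiImZmZqqq7u7zMzM3dzJmZmZmZmZiIiIiZmZmqqqu7u8zMzd3d3ZmZmZmZmZmZmZmZmaqqqru7u8zMzd3d3YmZmZmZmZmZmZmZqqqqu7u7vMzM3d3d3YiZmZmZmZmZmqqqqqq7u7u8zMzM3d3d3YiJmZmaqqqqqqqqu7u7u7vMzMzMzd3d3YiJmZqqqqqqq7u7u7u7vMzMzMzMzN3d3YiJmaqqq7u7u7u7vMzMzMzMzMzMzMzMzIiZmaqru7u7zMzMzMzMzMzMzMzMzMzMzIiZmqq7u8zMzMzMzMzMzMzMzMy7zMzMzImZqqu7zMzM3d3d3d3dzMzMzLu7u7u7u4maqru8zN3d3d3d3d3d3MzMu7u7u7u7u5mqq7zMzd3d3d3d3d3d3MzLu7uqqqqqqpmqu8zN3d3u7u7u3d3d3MzLu6qqqpmaqpqrvMzd3e7u7u7u7d3dzMy7uqqZmZmZmaq7zM3d3u7u7u7u7d3dzMu7qqmZmIiIiau8zN3d7u7u7u7u3d3czLu6qpmIiIiIiLvMzN3d7u7u7u7t3d3My7uqmZiId3d3eLzMzd3e7u7u7u7d3dzMu7qpmYiHd3d3d8zM3d3d7u7u7d3d3MzLu6qZmIh3dmZmd8zN3d3d3e3d3d3czMu7uqmZiId3ZmZmZ83d3d3d3d3d3dzMzLu6qpmYiHd2ZmZmZt3d3d3d3d3czMzLu7qqqZmIh3dmZmZmZt3d3d3d3MzMzLu7uqqpmZiId3dmZmZmZ93d3d3MzMy7u7qqqqmZmIiHd3dmZmZmZ93d3MzMy7u7qqqpmZmZiIiHd3d2ZmZmd93dzMzLu7qqqpmZmYiIiIh3d3d3d3d3d93czMu7qqqZmZiIiIiIiIh3d3d3d3d3iN3My7uqqpmZiIiId3d3iIiIiIiIiIiIiNzMu7qqmZiIiHd3d3d3d4iIiIiIiIiJmczLuqqZmIiHd3d3d3d3eIiIiImZmZmZmsy7qqmYiHd3dmZmZmd3eIiImZmZqqqqqsu6qZmIh3d2ZmZmZmd3eIiZmaqqqru7u7uqmZiHd3ZmZmZmZmd3iImZqqq7u7u7u7qpmIh3d2ZmZmZmZmd4iJmqq7u8zMzMzKqZiId3dmZmZmZmZnd4iZqqu7zMzd3d3amYiHd3ZmZmZmZmZ3eImaq7vMzd3d3d3ZmIh3d2ZmZmZmZmd3iJmqu8zN3d7u7u7ZiId3d2ZmZmZmd3d4iJmrvMzd3u7u7u7oiId3d3ZmZmZnd3eIiZqrvM3d7u7u7u7g=="/>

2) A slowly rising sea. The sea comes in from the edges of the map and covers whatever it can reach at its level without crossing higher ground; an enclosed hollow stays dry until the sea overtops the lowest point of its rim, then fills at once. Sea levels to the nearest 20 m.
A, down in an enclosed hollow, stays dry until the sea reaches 1840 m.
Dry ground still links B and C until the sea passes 1860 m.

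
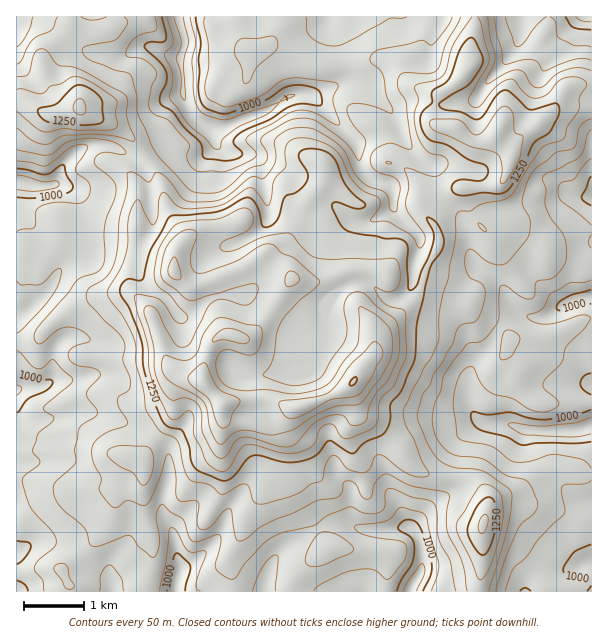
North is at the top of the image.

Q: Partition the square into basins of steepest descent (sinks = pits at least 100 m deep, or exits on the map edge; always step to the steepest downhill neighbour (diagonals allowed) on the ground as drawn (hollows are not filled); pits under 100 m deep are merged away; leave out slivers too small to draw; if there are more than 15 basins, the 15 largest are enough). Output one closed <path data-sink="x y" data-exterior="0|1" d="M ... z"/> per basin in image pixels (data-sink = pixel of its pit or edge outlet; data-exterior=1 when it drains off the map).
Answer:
<path data-sink="179 17" data-exterior="1" d="M474 16l-405 0-1 14-25 27 0 15 11 20 9 10 9 4 6 0 6 6 42 21 13 13 18 28 6 15 3 18 16 27 0 8-8 18 0 19-22 30-1 6 18 50 20 13 12 2 21 22 3 16 35 9 7 0 27-19 24-6 29-14 26-32 3-21 36-32 9-15 3-15 15-30-1-12-12-15-4-7 13-11 20-10 33-1 7-1 9-6 7-18 0-9-16-17-12 6-9 0-22-15-14-1-5-7 5-23 14-10 17-20 1-24 5-16z"/><path data-sink="591 426" data-exterior="1" d="M591 103l-33 1-21 22-10 6-11 11-6 24-9 15-13 5-33 1-20 10-13 11 0 3 16 19 0 17-11 18-11 31-14 16-26 22-2 18-22 30 0 7 8 26 18 11 22 22 14 19 11 6 15 4 16 0 14 3 14 11 3 6 0 14-5 12-2 68 112-1z"/><path data-sink="410 591" data-exterior="1" d="M351 384l-4 4-21 10-33 11-13 17 2 21-5 20-25 40-11 29-12 22 5 33 245 1 3-25 0-43 5-12 0-14-3-6-14-11-14-3-16 0-15-4-11-6-14-19-22-22-18-11z"/><path data-sink="17 390" data-exterior="1" d="M129 292l-12 0-19 4-38 20-21 21-6 3-12 0-5 2 1 250 53-1 0-4-9-17 22-17 23-25 9-21 0-16 11-18 4-15 12 1 9-16 23-29 0-21 4-10 10-6-19-12-19-54-15-16z"/><path data-sink="17 182" data-exterior="1" d="M24 100l-8 1 0 240 17-1 6-3 21-21 42-21 27-3 6 3 15 18 24-34 0-19 8-18 0-8-16-27-3-18-6-15-18-28-22-19-33-15-4-4-29 7-15-6z"/><path data-sink="179 576" data-exterior="0" d="M189 378l-7 1-4 4-4 10 0 21-23 29-9 16-12-1-4 15-11 18 0 16-9 21-23 25-22 17 10 22 163-1-5-33 12-22 11-29 25-40 5-20-2-21 9-13-2-1-20 15-39-7-5-6-1-12-11-12-10-10z"/><path data-sink="591 17" data-exterior="1" d="M591 16l-115 0-7 37 0 13-17 20-14 10-5 15 1 11 4 4 14 1 6 3 16 12 9 0 12-6 17 20 4-13 38-35 8-15 5-5 8-3 17-1z"/><path data-sink="17 30" data-exterior="1" d="M68 16l-52 1 0 82 8 1 12 9 15 6 17-3 11-5-16-5-9-10-10-15-2-11 4-13 22-23 2-7z"/>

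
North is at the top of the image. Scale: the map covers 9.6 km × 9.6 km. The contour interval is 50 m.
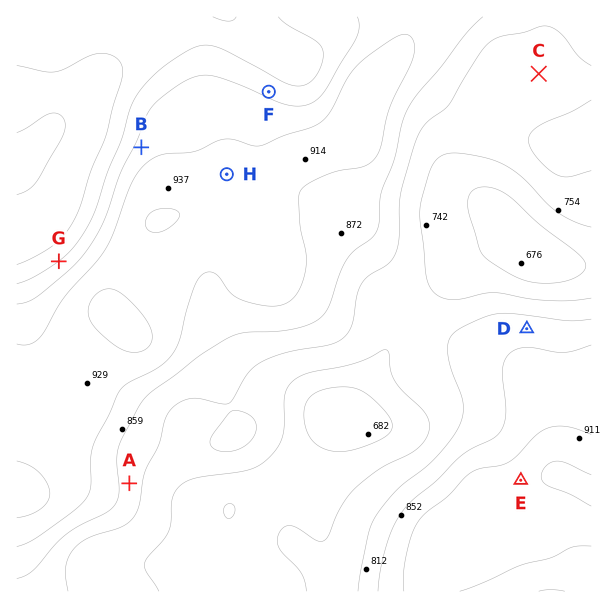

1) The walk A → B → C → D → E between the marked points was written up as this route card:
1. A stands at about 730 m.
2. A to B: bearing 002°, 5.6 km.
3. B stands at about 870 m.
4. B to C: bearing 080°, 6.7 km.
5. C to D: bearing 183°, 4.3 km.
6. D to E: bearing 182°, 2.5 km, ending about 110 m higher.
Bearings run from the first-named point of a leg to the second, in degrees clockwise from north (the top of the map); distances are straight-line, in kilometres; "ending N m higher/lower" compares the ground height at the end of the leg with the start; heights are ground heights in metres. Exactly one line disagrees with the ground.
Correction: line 1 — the height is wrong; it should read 830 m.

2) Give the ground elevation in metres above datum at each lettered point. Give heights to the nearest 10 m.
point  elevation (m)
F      840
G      800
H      910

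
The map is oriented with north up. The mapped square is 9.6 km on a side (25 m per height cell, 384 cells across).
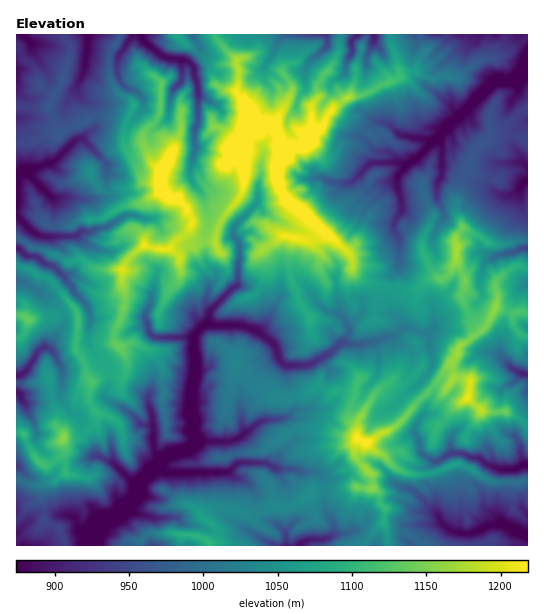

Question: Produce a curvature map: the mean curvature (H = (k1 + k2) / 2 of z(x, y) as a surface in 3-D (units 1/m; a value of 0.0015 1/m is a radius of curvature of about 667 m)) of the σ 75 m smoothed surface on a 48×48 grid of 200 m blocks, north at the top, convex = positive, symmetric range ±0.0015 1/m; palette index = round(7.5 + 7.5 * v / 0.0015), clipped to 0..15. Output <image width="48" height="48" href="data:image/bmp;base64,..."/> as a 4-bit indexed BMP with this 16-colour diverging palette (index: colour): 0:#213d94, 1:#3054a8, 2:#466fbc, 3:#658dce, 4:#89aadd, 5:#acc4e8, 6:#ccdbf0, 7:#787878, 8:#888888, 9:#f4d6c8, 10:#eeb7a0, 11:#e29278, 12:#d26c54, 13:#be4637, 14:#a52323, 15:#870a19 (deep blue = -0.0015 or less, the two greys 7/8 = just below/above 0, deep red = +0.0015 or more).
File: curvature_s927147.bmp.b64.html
<image width="48" height="48" href="data:image/bmp;base64,Qk32BAAAAAAAAHYAAAAoAAAAMAAAADAAAAABAAQAAAAAAIAEAAATCwAAEwsAABAAAAAAAAAAlD0hAKhUMAC8b0YAzo1lAN2qiQDoxKwA8NvMAHh4eACIiIgAyNb0AKC37gB4kuIAVGzSADdGvgAjI6UAGQqHAHZXx2Z83XaLjMubYoVDNKq3qWq7mIrLh2qpxWdWetz7hYlkbIXapVRZx3d2I0JmRYWmZYZlViAAa5ZolldZtah1xWeCeLdkeoiGRnR1Vr3KyoipiaqYdodV63dUmIdmpWeHZ1i1ZTSsqZmZaIeZd3hppZZml5d2hrqaVoxohY+ZeJmGaoaKh46/ghR2h4Wru6N43e7INUUzIiI33WhmVVV+NM3LdZ/InQn5pkxwyEWKqHcUMQVGZ1fETYhW//UAED92qBA19WVFWv/bqYqpeVt3yLcTAABrxGlr2IaI2kh2VDFIq6Z3iJztRJKvO/lek/Y495tayin4VodQa7p3eH2p+UGsNqaHCbKslmmOohnWRs21EkaId2qBbcGblHpkfHKZZWu3Gwu0RqyHtmRWZpfFROkll1/O5gOJaJgzuw6VRZt3mqqHd2h6ZV14bemWlCeZSahLpAu2N4qHiJiaiopal1W5k+VDl5zLKLx5qGm3J5mIiZi7xmqkqoVKuPqKaBH6F7d3t2qXJHqYiXEipnqneYlGx5mYAdDUWqZnp3mpFWmYiQZzBtp3eIdz2yVibdUAnXaMqu76B9uryArNkTVHh2hVn3JUuelWfGeajAADCfurQFqLuDZ0NZlWWNpljYuITFaLZg/KYRAABJdreaXKl1V1ZYyzp96ZXVVqsy+IVlxmpYiMp0dqhnmWZpfWq6hWjwd4yA6EaAv7l1m4N1pod4l2eYS7e6Y38FqJuQnXZ6COx1a0eVdXiIlma6SLWER+Q5ZKl1a7howCiWmEmWmImYmKZ7K6ZJ/mBJqNymR9llwpmWhnpV+HdFeaqLKdl8gB7MqbxkNtNl4IyGdmpj6JlUelnXY4zgXPnIMRm526hr80+1ZXlK6HZVuzjkRBAu1RVUrJO8eoh9cFqKu6jNm5dFyUzpns2pBGdAA827RotbgJarlmzmWXc4jDjbp1ZynpvP5wYgNn1n0E6UV9xmZnc4W3HpVndlulZ6bNaHVatXvRJHnuVWV5pieYamZ3hz1xNDNWmqv+hIbcBq+GZImHp0mxq2dlVmoomHuJZm95NXVuBviXhVaYcnuwuHdYZGWsirs1SX9kGIZfJvUAFHNdk33CeYiblVRTetwVh47HB79dNPZjioglhia1WZhmdneEObJXp5f6B4nMUt5pmHd2ZWJ5eZhodambMkWqmnXeA4zYU5q/tHiXjNtFh5mIaYiaxTd5i4mOC3eMhaR9xiVqxRR1aYmYiXd4i6Vnh7Y/A/V8m9OJy0Z1Ral1Rmaoh3eIaJh2tG0PROBulrUcX4NVaJepdFnGiZeKZ2ZmyE8PYCGehXwua9lWV3a6RzTKOliKhHmMUW8PYLzqlWxUw6/NdmqES2Jcd1qXtGelWJ+gRPa1VXp0s0lJ3bhrnbY0Vll3uCfCm/r1B5O4NLo0zhtmqrqXqqZHdphoqifBn5EAC3j8k4qyXnR7W2h3Z4y8hbRmizbGSwGr1muIuFitNfDyPXXIl1ipt2V4qUZ+QzjfWNlEZ0VFdODAvGWHh3aIiQ=="/>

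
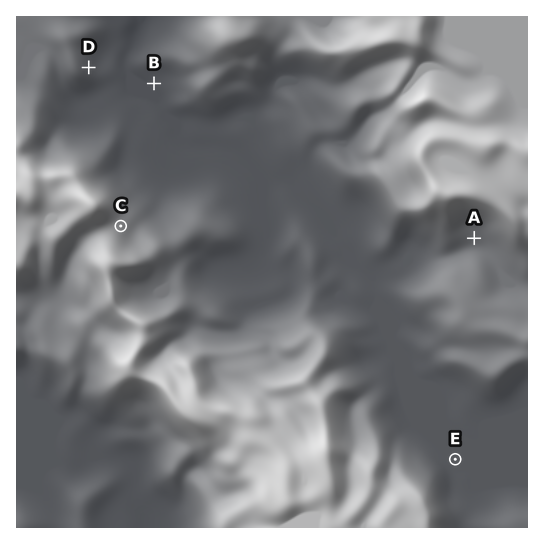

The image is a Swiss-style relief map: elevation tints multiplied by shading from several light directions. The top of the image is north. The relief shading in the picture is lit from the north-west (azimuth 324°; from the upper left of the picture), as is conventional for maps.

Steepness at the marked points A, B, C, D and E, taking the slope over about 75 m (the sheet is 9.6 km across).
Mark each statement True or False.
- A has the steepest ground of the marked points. False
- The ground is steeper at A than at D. False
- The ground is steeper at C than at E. True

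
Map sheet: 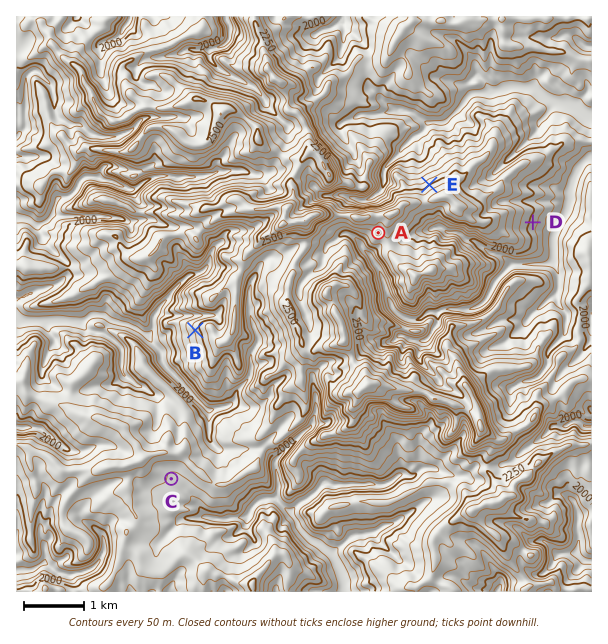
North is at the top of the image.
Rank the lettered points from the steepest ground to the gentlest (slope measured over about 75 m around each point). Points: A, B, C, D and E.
E B D A C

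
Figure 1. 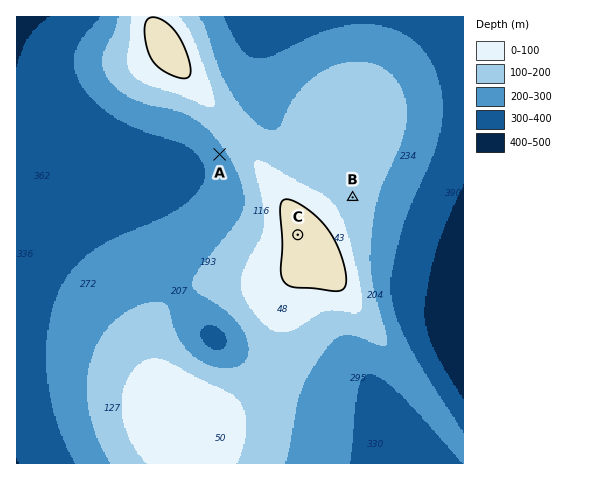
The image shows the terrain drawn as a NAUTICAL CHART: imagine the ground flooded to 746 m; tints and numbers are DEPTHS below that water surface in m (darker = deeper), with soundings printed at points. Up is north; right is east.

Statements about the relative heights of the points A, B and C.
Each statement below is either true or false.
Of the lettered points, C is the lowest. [false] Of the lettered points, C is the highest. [true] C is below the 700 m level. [false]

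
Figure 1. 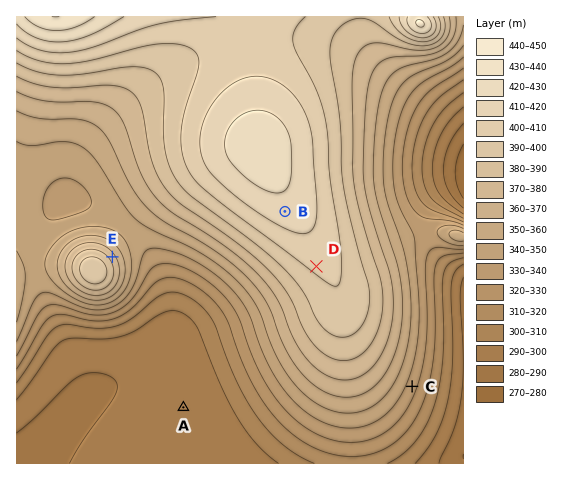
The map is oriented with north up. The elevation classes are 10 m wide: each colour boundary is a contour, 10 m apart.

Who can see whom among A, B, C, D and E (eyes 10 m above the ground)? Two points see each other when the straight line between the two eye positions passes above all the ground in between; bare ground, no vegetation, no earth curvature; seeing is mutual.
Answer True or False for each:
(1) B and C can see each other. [False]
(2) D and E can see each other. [True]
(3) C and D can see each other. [False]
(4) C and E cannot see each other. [True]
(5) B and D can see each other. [True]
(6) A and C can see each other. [False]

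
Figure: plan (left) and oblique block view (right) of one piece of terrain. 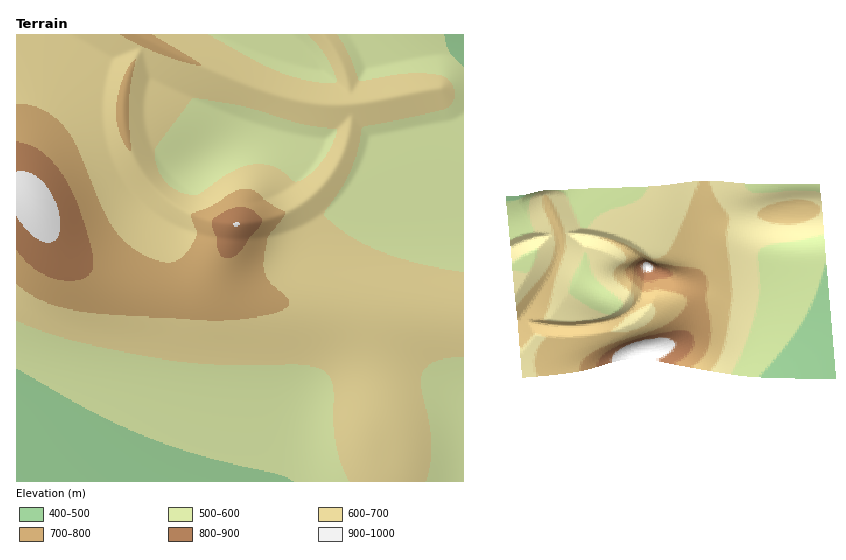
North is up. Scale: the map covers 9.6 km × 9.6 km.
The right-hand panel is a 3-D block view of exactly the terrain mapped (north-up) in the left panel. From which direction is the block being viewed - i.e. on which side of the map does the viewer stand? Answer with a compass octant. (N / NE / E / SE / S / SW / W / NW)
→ W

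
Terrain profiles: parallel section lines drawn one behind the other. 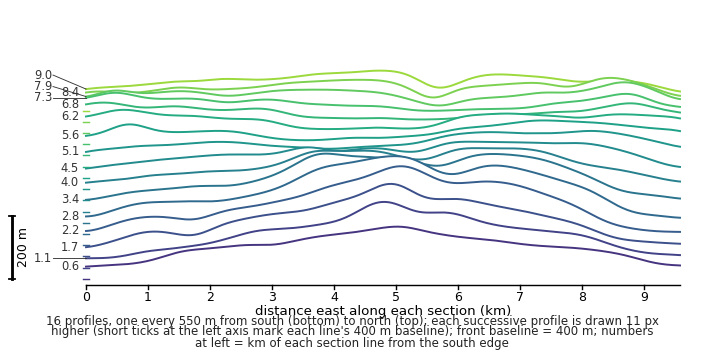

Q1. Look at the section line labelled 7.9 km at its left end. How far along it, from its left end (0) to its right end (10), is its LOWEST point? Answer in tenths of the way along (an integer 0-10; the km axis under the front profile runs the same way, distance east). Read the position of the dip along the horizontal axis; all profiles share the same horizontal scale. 6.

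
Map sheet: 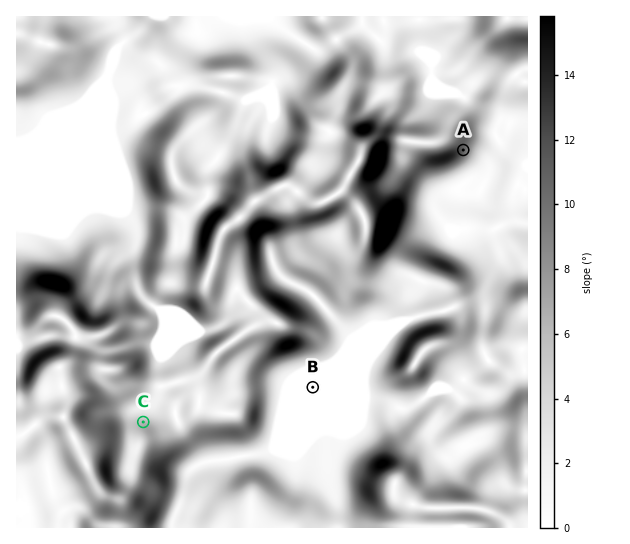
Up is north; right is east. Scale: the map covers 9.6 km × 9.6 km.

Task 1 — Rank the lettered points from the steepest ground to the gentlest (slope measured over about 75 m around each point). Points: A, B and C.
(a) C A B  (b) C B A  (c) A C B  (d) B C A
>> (c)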